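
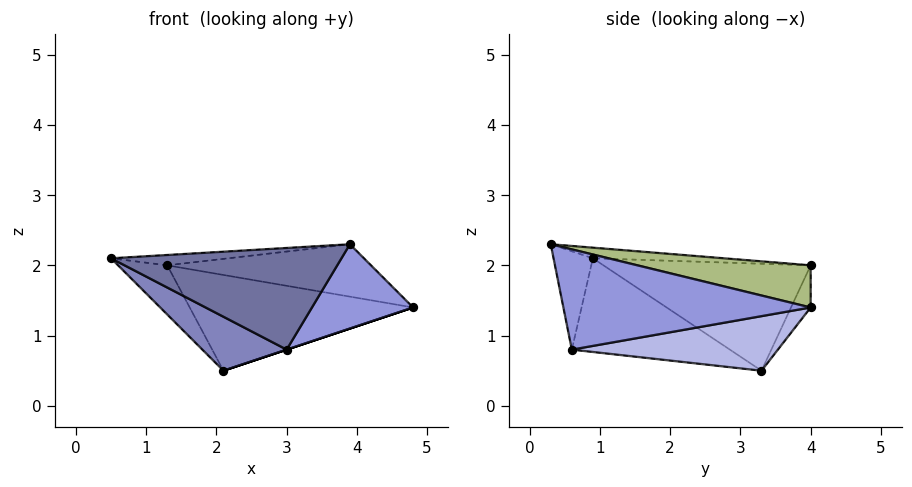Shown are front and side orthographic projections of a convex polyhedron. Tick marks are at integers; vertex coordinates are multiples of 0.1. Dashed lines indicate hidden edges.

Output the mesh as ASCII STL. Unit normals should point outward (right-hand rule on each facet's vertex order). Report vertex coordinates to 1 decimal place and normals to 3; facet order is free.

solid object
 facet normal -0.168 -0.981 -0.096
  outer loop
   vertex 3.0 0.6 0.8
   vertex 3.9 0.3 2.3
   vertex 0.5 0.9 2.1
  endloop
 endfacet
 facet normal -0.470 -0.251 -0.846
  outer loop
   vertex 3.0 0.6 0.8
   vertex 0.5 0.9 2.1
   vertex 2.1 3.3 0.5
  endloop
 endfacet
 facet normal 0.783 -0.320 -0.534
  outer loop
   vertex 3.0 0.6 0.8
   vertex 4.8 4.0 1.4
   vertex 3.9 0.3 2.3
  endloop
 endfacet
 facet normal 0.316 0.000 -0.949
  outer loop
   vertex 3.0 0.6 0.8
   vertex 2.1 3.3 0.5
   vertex 4.8 4.0 1.4
  endloop
 endfacet
 facet normal -0.051 0.045 0.998
  outer loop
   vertex 1.3 4.0 2.0
   vertex 0.5 0.9 2.1
   vertex 3.9 0.3 2.3
  endloop
 endfacet
 facet normal 0.166 0.195 0.967
  outer loop
   vertex 1.3 4.0 2.0
   vertex 3.9 0.3 2.3
   vertex 4.8 4.0 1.4
  endloop
 endfacet
 facet normal -0.824 0.196 -0.531
  outer loop
   vertex 1.3 4.0 2.0
   vertex 2.1 3.3 0.5
   vertex 0.5 0.9 2.1
  endloop
 endfacet
 facet normal -0.078 0.887 -0.455
  outer loop
   vertex 1.3 4.0 2.0
   vertex 4.8 4.0 1.4
   vertex 2.1 3.3 0.5
  endloop
 endfacet
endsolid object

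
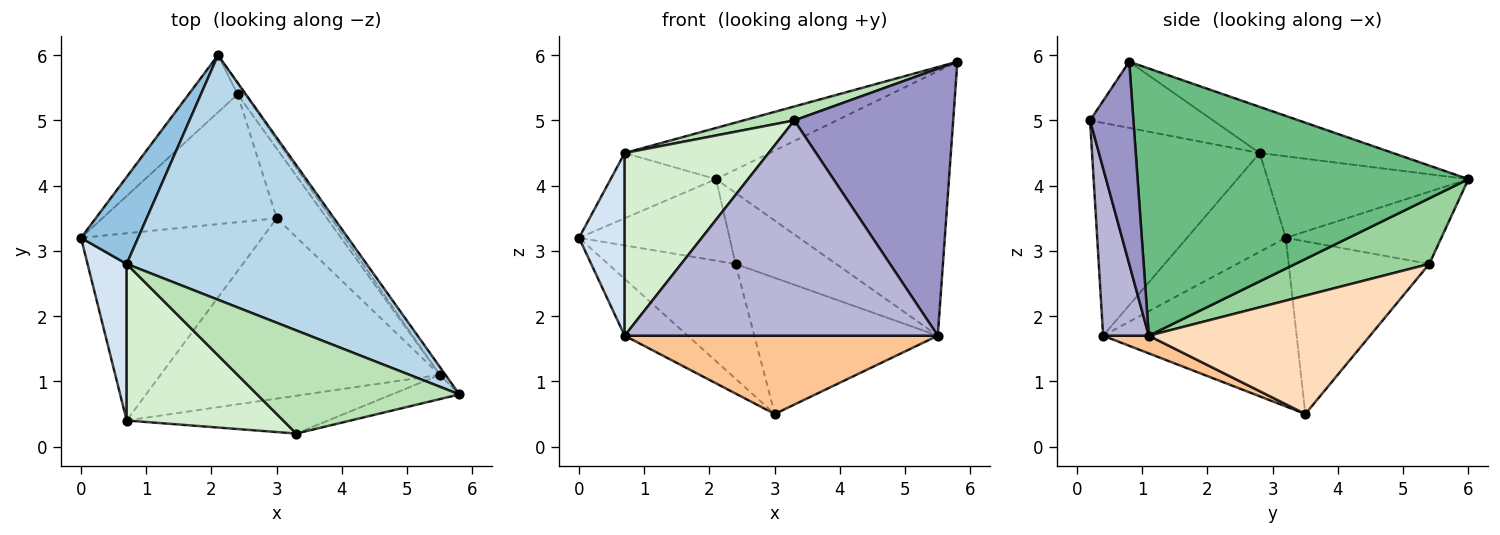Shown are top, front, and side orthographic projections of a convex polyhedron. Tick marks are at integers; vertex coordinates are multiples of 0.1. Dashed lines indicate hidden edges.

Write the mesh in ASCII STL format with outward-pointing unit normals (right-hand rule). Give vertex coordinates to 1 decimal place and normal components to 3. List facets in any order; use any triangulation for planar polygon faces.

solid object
 facet normal -0.665 0.217 -0.715
  outer loop
   vertex 0.7 0.4 1.7
   vertex 0.0 3.2 3.2
   vertex 3.0 3.5 0.5
  endloop
 endfacet
 facet normal -0.753 0.395 0.527
  outer loop
   vertex 0.7 2.8 4.5
   vertex 2.1 6.0 4.1
   vertex 0.0 3.2 3.2
  endloop
 endfacet
 facet normal -0.185 0.201 0.962
  outer loop
   vertex 0.7 2.8 4.5
   vertex 5.8 0.8 5.9
   vertex 2.1 6.0 4.1
  endloop
 endfacet
 facet normal -0.854 -0.395 0.338
  outer loop
   vertex 0.7 2.8 4.5
   vertex 0.0 3.2 3.2
   vertex 0.7 0.4 1.7
  endloop
 endfacet
 facet normal -0.646 0.625 -0.438
  outer loop
   vertex 2.4 5.4 2.8
   vertex 0.0 3.2 3.2
   vertex 2.1 6.0 4.1
  endloop
 endfacet
 facet normal -0.593 0.538 -0.599
  outer loop
   vertex 2.4 5.4 2.8
   vertex 3.0 3.5 0.5
   vertex 0.0 3.2 3.2
  endloop
 endfacet
 facet normal 0.058 -0.398 -0.916
  outer loop
   vertex 5.5 1.1 1.7
   vertex 0.7 0.4 1.7
   vertex 3.0 3.5 0.5
  endloop
 endfacet
 facet normal 0.732 0.607 -0.310
  outer loop
   vertex 5.5 1.1 1.7
   vertex 3.0 3.5 0.5
   vertex 2.4 5.4 2.8
  endloop
 endfacet
 facet normal 0.817 0.576 -0.017
  outer loop
   vertex 5.5 1.1 1.7
   vertex 2.1 6.0 4.1
   vertex 5.8 0.8 5.9
  endloop
 endfacet
 facet normal 0.796 0.598 -0.092
  outer loop
   vertex 5.5 1.1 1.7
   vertex 2.4 5.4 2.8
   vertex 2.1 6.0 4.1
  endloop
 endfacet
 facet normal -0.309 -0.127 0.943
  outer loop
   vertex 3.3 0.2 5.0
   vertex 5.8 0.8 5.9
   vertex 0.7 2.8 4.5
  endloop
 endfacet
 facet normal -0.662 -0.569 0.487
  outer loop
   vertex 3.3 0.2 5.0
   vertex 0.7 2.8 4.5
   vertex 0.7 0.4 1.7
  endloop
 endfacet
 facet normal 0.262 -0.961 -0.087
  outer loop
   vertex 3.3 0.2 5.0
   vertex 5.5 1.1 1.7
   vertex 5.8 0.8 5.9
  endloop
 endfacet
 facet normal 0.142 -0.975 -0.171
  outer loop
   vertex 3.3 0.2 5.0
   vertex 0.7 0.4 1.7
   vertex 5.5 1.1 1.7
  endloop
 endfacet
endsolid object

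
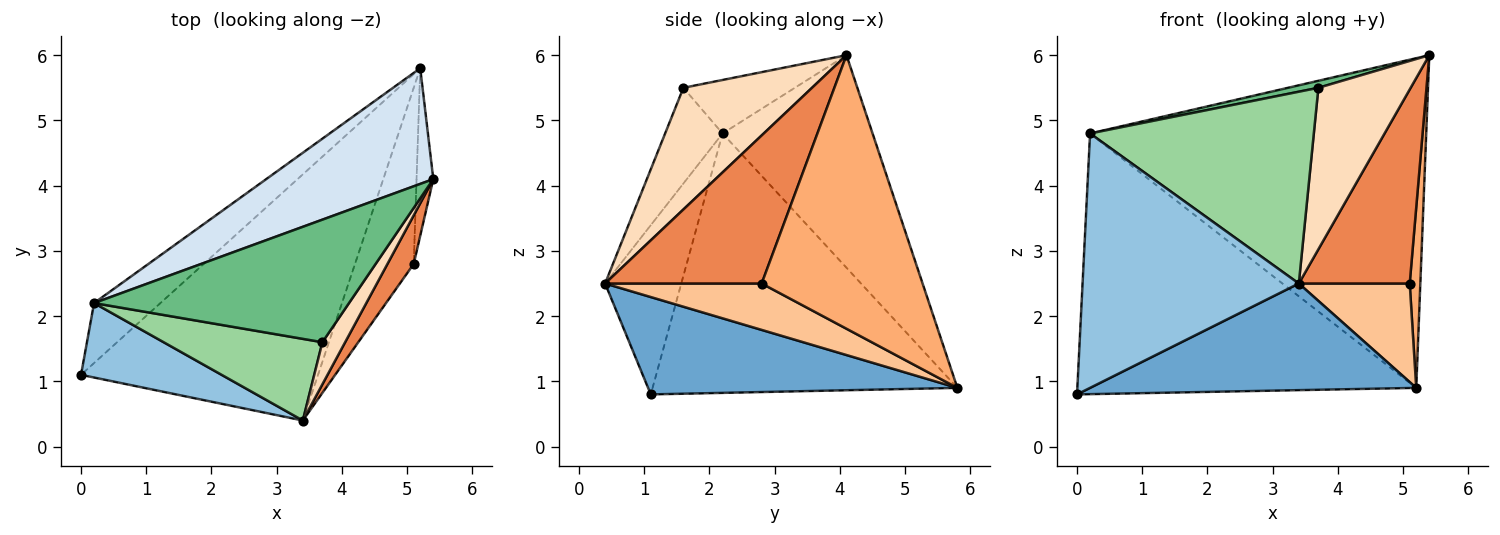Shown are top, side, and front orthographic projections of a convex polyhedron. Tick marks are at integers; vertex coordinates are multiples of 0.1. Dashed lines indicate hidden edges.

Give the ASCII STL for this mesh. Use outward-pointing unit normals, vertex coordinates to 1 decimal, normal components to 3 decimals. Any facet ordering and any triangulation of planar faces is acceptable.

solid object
 facet normal 0.353 -0.372 -0.859
  outer loop
   vertex 5.2 5.8 0.9
   vertex 3.4 0.4 2.5
   vertex 0.0 1.1 0.8
  endloop
 endfacet
 facet normal -0.320 -0.909 0.266
  outer loop
   vertex 0.2 2.2 4.8
   vertex 0.0 1.1 0.8
   vertex 3.4 0.4 2.5
  endloop
 endfacet
 facet normal -0.659 0.733 -0.169
  outer loop
   vertex 0.2 2.2 4.8
   vertex 5.2 5.8 0.9
   vertex 0.0 1.1 0.8
  endloop
 endfacet
 facet normal -0.388 0.870 0.305
  outer loop
   vertex 0.2 2.2 4.8
   vertex 5.4 4.1 6.0
   vertex 5.2 5.8 0.9
  endloop
 endfacet
 facet normal 0.808 -0.572 0.143
  outer loop
   vertex 5.1 2.8 2.5
   vertex 5.4 4.1 6.0
   vertex 3.4 0.4 2.5
  endloop
 endfacet
 facet normal 0.996 -0.066 -0.061
  outer loop
   vertex 5.1 2.8 2.5
   vertex 5.2 5.8 0.9
   vertex 5.4 4.1 6.0
  endloop
 endfacet
 facet normal 0.568 -0.402 -0.718
  outer loop
   vertex 5.1 2.8 2.5
   vertex 3.4 0.4 2.5
   vertex 5.2 5.8 0.9
  endloop
 endfacet
 facet normal 0.803 -0.576 0.150
  outer loop
   vertex 3.7 1.6 5.5
   vertex 3.4 0.4 2.5
   vertex 5.4 4.1 6.0
  endloop
 endfacet
 facet normal -0.205 -0.056 0.977
  outer loop
   vertex 3.7 1.6 5.5
   vertex 5.4 4.1 6.0
   vertex 0.2 2.2 4.8
  endloop
 endfacet
 facet normal -0.230 -0.896 0.381
  outer loop
   vertex 3.7 1.6 5.5
   vertex 0.2 2.2 4.8
   vertex 3.4 0.4 2.5
  endloop
 endfacet
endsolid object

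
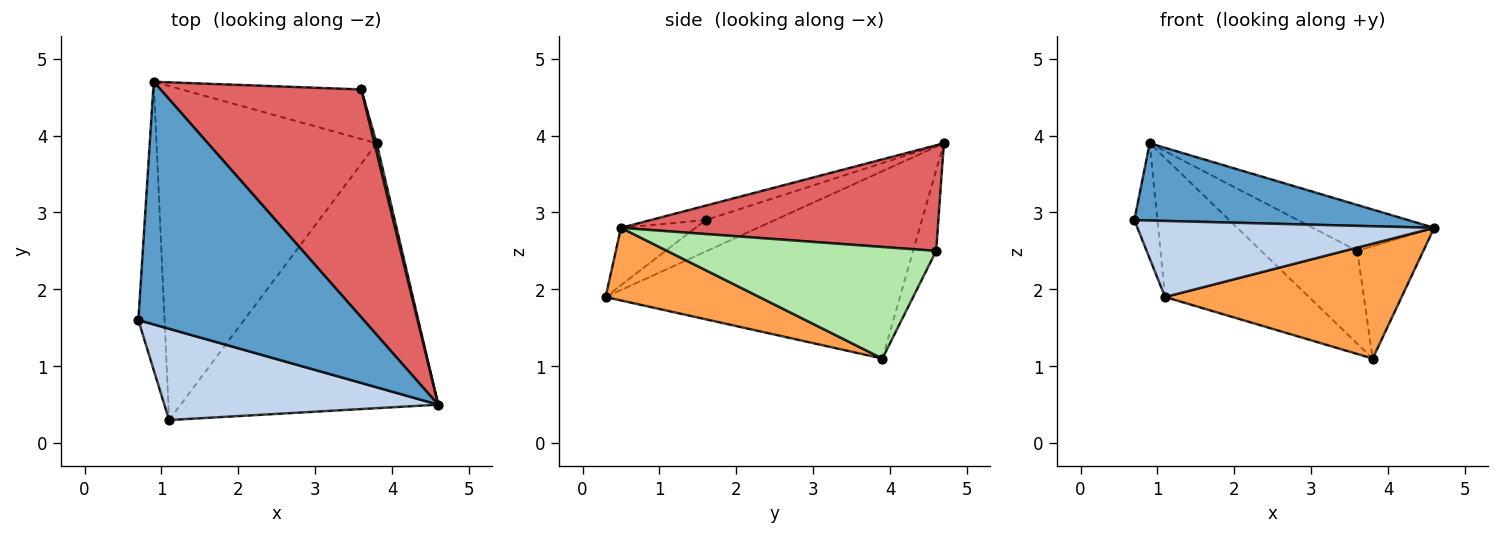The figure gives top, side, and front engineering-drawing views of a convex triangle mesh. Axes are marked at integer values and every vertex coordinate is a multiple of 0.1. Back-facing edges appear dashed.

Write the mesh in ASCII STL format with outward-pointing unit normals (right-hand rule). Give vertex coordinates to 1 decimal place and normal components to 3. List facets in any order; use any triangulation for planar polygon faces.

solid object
 facet normal -0.061 -0.303 0.951
  outer loop
   vertex 0.9 4.7 3.9
   vertex 0.7 1.6 2.9
   vertex 4.6 0.5 2.8
  endloop
 endfacet
 facet normal -0.159 -0.632 0.758
  outer loop
   vertex 1.1 0.3 1.9
   vertex 4.6 0.5 2.8
   vertex 0.7 1.6 2.9
  endloop
 endfacet
 facet normal 0.250 -0.385 -0.888
  outer loop
   vertex 1.1 0.3 1.9
   vertex 3.8 3.9 1.1
   vertex 4.6 0.5 2.8
  endloop
 endfacet
 facet normal -0.744 0.248 -0.620
  outer loop
   vertex 1.1 0.3 1.9
   vertex 0.7 1.6 2.9
   vertex 0.9 4.7 3.9
  endloop
 endfacet
 facet normal -0.618 0.302 -0.726
  outer loop
   vertex 1.1 0.3 1.9
   vertex 0.9 4.7 3.9
   vertex 3.8 3.9 1.1
  endloop
 endfacet
 facet normal 0.971 0.238 0.020
  outer loop
   vertex 3.6 4.6 2.5
   vertex 4.6 0.5 2.8
   vertex 3.8 3.9 1.1
  endloop
 endfacet
 facet normal 0.458 0.176 0.871
  outer loop
   vertex 3.6 4.6 2.5
   vertex 0.9 4.7 3.9
   vertex 4.6 0.5 2.8
  endloop
 endfacet
 facet normal -0.207 0.863 -0.461
  outer loop
   vertex 3.6 4.6 2.5
   vertex 3.8 3.9 1.1
   vertex 0.9 4.7 3.9
  endloop
 endfacet
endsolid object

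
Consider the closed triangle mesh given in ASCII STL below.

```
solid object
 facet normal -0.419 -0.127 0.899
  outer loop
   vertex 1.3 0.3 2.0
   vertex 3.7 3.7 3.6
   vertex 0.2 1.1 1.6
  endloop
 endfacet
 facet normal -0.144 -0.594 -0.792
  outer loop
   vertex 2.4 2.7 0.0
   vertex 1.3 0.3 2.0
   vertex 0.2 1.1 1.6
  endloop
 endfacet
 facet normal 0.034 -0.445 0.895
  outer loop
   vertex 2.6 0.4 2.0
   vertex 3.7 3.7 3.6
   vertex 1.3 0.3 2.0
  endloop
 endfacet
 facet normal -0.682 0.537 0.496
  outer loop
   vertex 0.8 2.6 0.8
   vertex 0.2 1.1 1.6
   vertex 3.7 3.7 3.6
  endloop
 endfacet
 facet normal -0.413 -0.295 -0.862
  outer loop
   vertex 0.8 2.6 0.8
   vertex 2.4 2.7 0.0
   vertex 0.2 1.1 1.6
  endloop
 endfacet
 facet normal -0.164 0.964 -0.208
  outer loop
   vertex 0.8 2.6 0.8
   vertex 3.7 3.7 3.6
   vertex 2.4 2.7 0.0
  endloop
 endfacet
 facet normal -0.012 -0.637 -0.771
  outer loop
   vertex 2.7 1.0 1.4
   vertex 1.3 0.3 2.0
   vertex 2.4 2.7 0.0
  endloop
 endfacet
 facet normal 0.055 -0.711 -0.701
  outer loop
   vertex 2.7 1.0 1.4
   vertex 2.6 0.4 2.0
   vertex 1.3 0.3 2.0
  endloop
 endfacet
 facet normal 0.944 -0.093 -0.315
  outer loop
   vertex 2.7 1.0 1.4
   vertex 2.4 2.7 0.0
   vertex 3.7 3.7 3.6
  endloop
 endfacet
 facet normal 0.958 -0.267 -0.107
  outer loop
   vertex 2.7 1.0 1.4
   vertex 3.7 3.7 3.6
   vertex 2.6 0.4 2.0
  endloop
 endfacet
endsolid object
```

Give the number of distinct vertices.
7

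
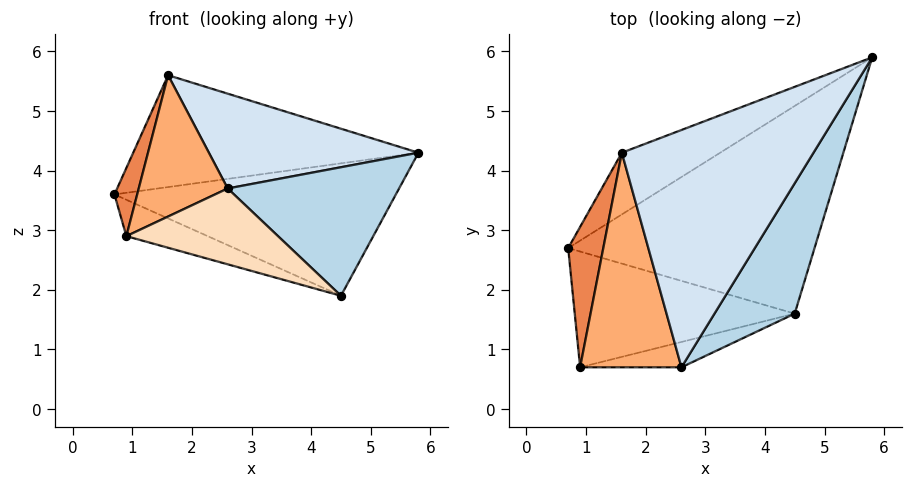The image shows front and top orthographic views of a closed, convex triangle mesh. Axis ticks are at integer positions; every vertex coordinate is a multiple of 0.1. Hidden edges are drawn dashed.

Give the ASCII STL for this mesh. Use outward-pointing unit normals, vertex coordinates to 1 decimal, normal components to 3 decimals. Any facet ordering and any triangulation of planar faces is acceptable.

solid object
 facet normal -0.216 0.525 -0.823
  outer loop
   vertex 4.5 1.6 1.9
   vertex 0.7 2.7 3.6
   vertex 5.8 5.9 4.3
  endloop
 endfacet
 facet normal -0.435 0.788 -0.435
  outer loop
   vertex 1.6 4.3 5.6
   vertex 5.8 5.9 4.3
   vertex 0.7 2.7 3.6
  endloop
 endfacet
 facet normal 0.710 -0.495 0.502
  outer loop
   vertex 2.6 0.7 3.7
   vertex 4.5 1.6 1.9
   vertex 5.8 5.9 4.3
  endloop
 endfacet
 facet normal 0.394 -0.341 0.853
  outer loop
   vertex 2.6 0.7 3.7
   vertex 5.8 5.9 4.3
   vertex 1.6 4.3 5.6
  endloop
 endfacet
 facet normal -0.774 -0.277 0.570
  outer loop
   vertex 0.9 0.7 2.9
   vertex 1.6 4.3 5.6
   vertex 0.7 2.7 3.6
  endloop
 endfacet
 facet normal -0.366 -0.512 0.777
  outer loop
   vertex 0.9 0.7 2.9
   vertex 2.6 0.7 3.7
   vertex 1.6 4.3 5.6
  endloop
 endfacet
 facet normal -0.322 0.284 -0.903
  outer loop
   vertex 0.9 0.7 2.9
   vertex 0.7 2.7 3.6
   vertex 4.5 1.6 1.9
  endloop
 endfacet
 facet normal 0.147 -0.938 -0.313
  outer loop
   vertex 0.9 0.7 2.9
   vertex 4.5 1.6 1.9
   vertex 2.6 0.7 3.7
  endloop
 endfacet
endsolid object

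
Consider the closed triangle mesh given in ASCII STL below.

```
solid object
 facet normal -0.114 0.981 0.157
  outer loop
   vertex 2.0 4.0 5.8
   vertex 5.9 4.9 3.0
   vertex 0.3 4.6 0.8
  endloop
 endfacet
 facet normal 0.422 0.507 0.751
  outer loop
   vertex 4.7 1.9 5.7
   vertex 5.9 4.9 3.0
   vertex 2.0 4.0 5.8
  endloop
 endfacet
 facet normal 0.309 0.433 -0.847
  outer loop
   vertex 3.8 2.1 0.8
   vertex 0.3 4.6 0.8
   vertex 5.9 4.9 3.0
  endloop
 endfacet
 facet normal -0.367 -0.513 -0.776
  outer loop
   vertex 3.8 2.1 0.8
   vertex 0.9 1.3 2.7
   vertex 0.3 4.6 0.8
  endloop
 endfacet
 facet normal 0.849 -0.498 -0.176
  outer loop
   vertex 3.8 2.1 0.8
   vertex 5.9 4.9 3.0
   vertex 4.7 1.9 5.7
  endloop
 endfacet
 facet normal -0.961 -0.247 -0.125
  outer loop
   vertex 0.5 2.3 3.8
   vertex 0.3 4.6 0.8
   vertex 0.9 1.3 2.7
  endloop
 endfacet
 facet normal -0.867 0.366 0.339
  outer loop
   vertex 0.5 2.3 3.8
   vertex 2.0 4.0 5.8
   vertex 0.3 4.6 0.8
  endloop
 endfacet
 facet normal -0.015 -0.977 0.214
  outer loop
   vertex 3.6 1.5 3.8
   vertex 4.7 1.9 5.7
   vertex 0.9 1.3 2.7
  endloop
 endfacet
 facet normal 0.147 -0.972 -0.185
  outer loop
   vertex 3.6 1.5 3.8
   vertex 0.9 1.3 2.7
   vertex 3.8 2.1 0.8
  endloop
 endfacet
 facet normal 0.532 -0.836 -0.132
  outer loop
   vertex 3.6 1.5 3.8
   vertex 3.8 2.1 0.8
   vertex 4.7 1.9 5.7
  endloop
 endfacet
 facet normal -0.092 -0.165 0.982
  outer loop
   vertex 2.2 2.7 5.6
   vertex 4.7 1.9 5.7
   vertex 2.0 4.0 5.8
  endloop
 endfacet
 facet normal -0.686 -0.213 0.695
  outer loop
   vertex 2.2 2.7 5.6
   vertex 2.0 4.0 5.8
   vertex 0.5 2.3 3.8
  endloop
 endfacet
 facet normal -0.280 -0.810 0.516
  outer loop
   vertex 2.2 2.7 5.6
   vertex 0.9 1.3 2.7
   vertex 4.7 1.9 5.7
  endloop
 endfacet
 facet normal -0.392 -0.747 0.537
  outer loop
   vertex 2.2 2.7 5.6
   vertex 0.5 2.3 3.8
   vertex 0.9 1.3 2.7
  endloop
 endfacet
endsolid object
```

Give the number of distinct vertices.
9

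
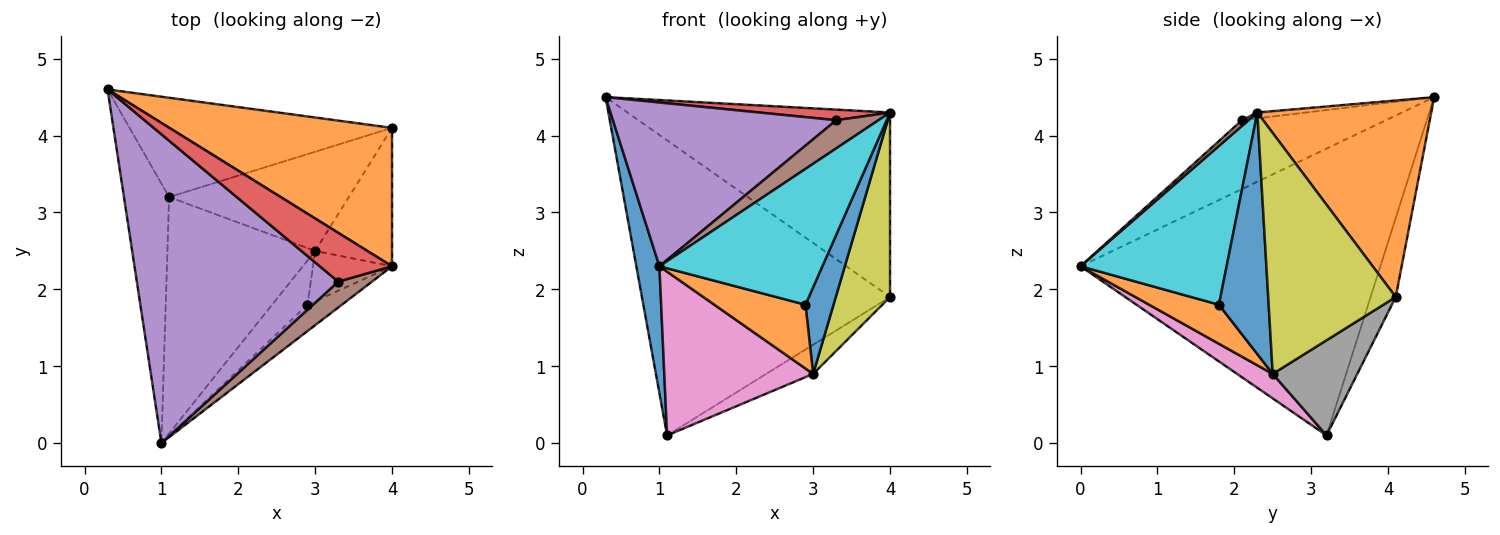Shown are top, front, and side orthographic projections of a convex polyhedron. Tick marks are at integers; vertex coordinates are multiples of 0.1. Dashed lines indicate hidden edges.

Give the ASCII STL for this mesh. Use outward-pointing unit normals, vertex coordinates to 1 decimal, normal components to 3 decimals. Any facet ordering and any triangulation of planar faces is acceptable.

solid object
 facet normal -0.985 -0.076 -0.155
  outer loop
   vertex 1.1 3.2 0.1
   vertex 1.0 0.0 2.3
   vertex 0.3 4.6 4.5
  endloop
 endfacet
 facet normal 0.468 0.707 0.530
  outer loop
   vertex 4.0 4.1 1.9
   vertex 0.3 4.6 4.5
   vertex 4.0 2.3 4.3
  endloop
 endfacet
 facet normal -0.096 0.943 -0.318
  outer loop
   vertex 4.0 4.1 1.9
   vertex 1.1 3.2 0.1
   vertex 0.3 4.6 4.5
  endloop
 endfacet
 facet normal -0.079 -0.211 0.974
  outer loop
   vertex 3.3 2.1 4.2
   vertex 4.0 2.3 4.3
   vertex 0.3 4.6 4.5
  endloop
 endfacet
 facet normal -0.289 -0.448 0.846
  outer loop
   vertex 3.3 2.1 4.2
   vertex 0.3 4.6 4.5
   vertex 1.0 0.0 2.3
  endloop
 endfacet
 facet normal 0.113 -0.732 0.672
  outer loop
   vertex 3.3 2.1 4.2
   vertex 1.0 0.0 2.3
   vertex 4.0 2.3 4.3
  endloop
 endfacet
 facet normal 0.135 -0.564 -0.815
  outer loop
   vertex 3.0 2.5 0.9
   vertex 1.0 0.0 2.3
   vertex 1.1 3.2 0.1
  endloop
 endfacet
 facet normal 0.453 0.252 -0.855
  outer loop
   vertex 3.0 2.5 0.9
   vertex 1.1 3.2 0.1
   vertex 4.0 4.1 1.9
  endloop
 endfacet
 facet normal 0.883 -0.376 -0.282
  outer loop
   vertex 3.0 2.5 0.9
   vertex 4.0 4.1 1.9
   vertex 4.0 2.3 4.3
  endloop
 endfacet
 facet normal 0.661 -0.737 -0.143
  outer loop
   vertex 2.9 1.8 1.8
   vertex 4.0 2.3 4.3
   vertex 1.0 0.0 2.3
  endloop
 endfacet
 facet normal 0.838 -0.472 -0.274
  outer loop
   vertex 2.9 1.8 1.8
   vertex 3.0 2.5 0.9
   vertex 4.0 2.3 4.3
  endloop
 endfacet
 facet normal 0.532 -0.696 -0.482
  outer loop
   vertex 2.9 1.8 1.8
   vertex 1.0 0.0 2.3
   vertex 3.0 2.5 0.9
  endloop
 endfacet
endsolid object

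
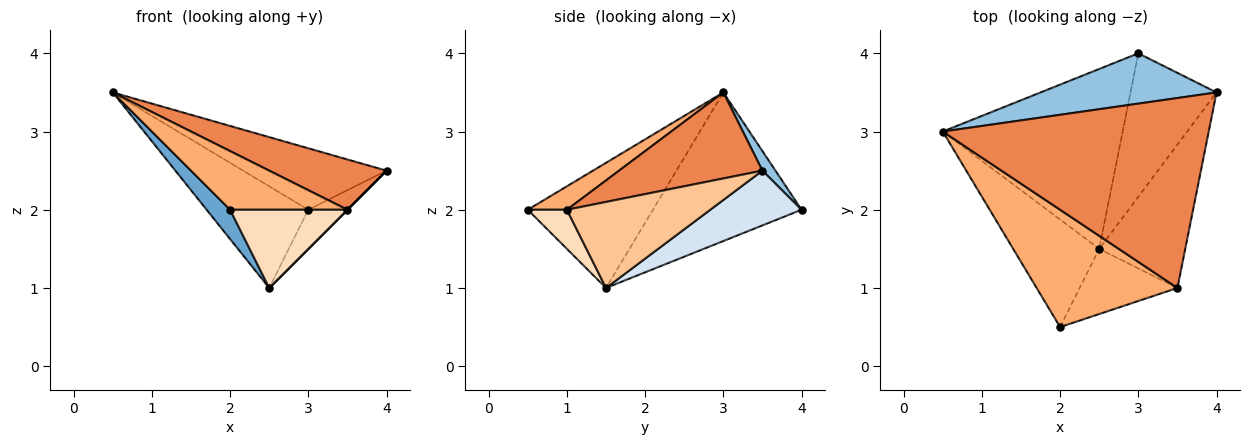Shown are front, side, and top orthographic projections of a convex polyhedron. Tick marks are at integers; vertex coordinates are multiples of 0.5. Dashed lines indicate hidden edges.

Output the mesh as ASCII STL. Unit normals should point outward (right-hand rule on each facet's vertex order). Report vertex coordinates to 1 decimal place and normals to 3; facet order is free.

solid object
 facet normal -0.814 -0.153 -0.560
  outer loop
   vertex 2.5 1.5 1.0
   vertex 2.0 0.5 2.0
   vertex 0.5 3.0 3.5
  endloop
 endfacet
 facet normal 0.070 0.772 0.632
  outer loop
   vertex 3.0 4.0 2.0
   vertex 0.5 3.0 3.5
   vertex 4.0 3.5 2.5
  endloop
 endfacet
 facet normal -0.584 0.399 -0.707
  outer loop
   vertex 3.0 4.0 2.0
   vertex 2.5 1.5 1.0
   vertex 0.5 3.0 3.5
  endloop
 endfacet
 facet normal 0.523 0.224 -0.822
  outer loop
   vertex 3.0 4.0 2.0
   vertex 4.0 3.5 2.5
   vertex 2.5 1.5 1.0
  endloop
 endfacet
 facet normal 0.298 -0.244 0.923
  outer loop
   vertex 3.5 1.0 2.0
   vertex 4.0 3.5 2.5
   vertex 0.5 3.0 3.5
  endloop
 endfacet
 facet normal 0.147 -0.442 0.885
  outer loop
   vertex 3.5 1.0 2.0
   vertex 0.5 3.0 3.5
   vertex 2.0 0.5 2.0
  endloop
 endfacet
 facet normal 0.707 0.000 -0.707
  outer loop
   vertex 3.5 1.0 2.0
   vertex 2.5 1.5 1.0
   vertex 4.0 3.5 2.5
  endloop
 endfacet
 facet normal 0.248 -0.744 -0.620
  outer loop
   vertex 3.5 1.0 2.0
   vertex 2.0 0.5 2.0
   vertex 2.5 1.5 1.0
  endloop
 endfacet
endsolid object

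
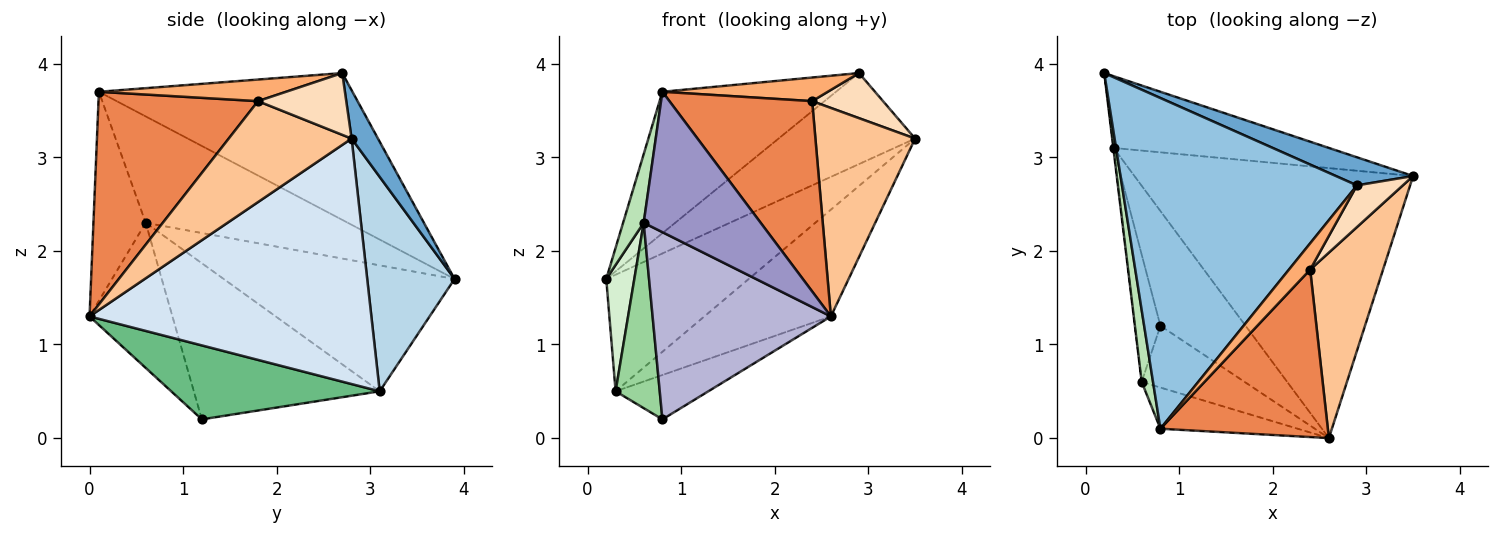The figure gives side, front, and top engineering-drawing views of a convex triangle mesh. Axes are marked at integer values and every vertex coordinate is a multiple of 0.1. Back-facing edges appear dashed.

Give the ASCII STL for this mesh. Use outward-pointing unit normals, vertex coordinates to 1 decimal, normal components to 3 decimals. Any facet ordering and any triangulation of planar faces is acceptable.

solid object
 facet normal 0.182 0.940 0.290
  outer loop
   vertex 2.9 2.7 3.9
   vertex 3.5 2.8 3.2
   vertex 0.2 3.9 1.7
  endloop
 endfacet
 facet normal -0.498 0.341 0.797
  outer loop
   vertex 0.8 0.1 3.7
   vertex 2.9 2.7 3.9
   vertex 0.2 3.9 1.7
  endloop
 endfacet
 facet normal 0.463 0.755 -0.465
  outer loop
   vertex 0.3 3.1 0.5
   vertex 0.2 3.9 1.7
   vertex 3.5 2.8 3.2
  endloop
 endfacet
 facet normal 0.634 0.284 -0.719
  outer loop
   vertex 0.3 3.1 0.5
   vertex 3.5 2.8 3.2
   vertex 2.6 0.0 1.3
  endloop
 endfacet
 facet normal 0.643 -0.575 0.506
  outer loop
   vertex 2.4 1.8 3.6
   vertex 0.8 0.1 3.7
   vertex 2.6 0.0 1.3
  endloop
 endfacet
 facet normal 0.603 -0.533 0.593
  outer loop
   vertex 2.4 1.8 3.6
   vertex 2.9 2.7 3.9
   vertex 0.8 0.1 3.7
  endloop
 endfacet
 facet normal 0.677 -0.550 0.489
  outer loop
   vertex 2.4 1.8 3.6
   vertex 2.6 0.0 1.3
   vertex 3.5 2.8 3.2
  endloop
 endfacet
 facet normal 0.675 -0.542 0.501
  outer loop
   vertex 2.4 1.8 3.6
   vertex 3.5 2.8 3.2
   vertex 2.9 2.7 3.9
  endloop
 endfacet
 facet normal 0.630 0.280 -0.725
  outer loop
   vertex 0.8 1.2 0.2
   vertex 0.3 3.1 0.5
   vertex 2.6 0.0 1.3
  endloop
 endfacet
 facet normal -0.961 -0.228 -0.157
  outer loop
   vertex 0.6 0.6 2.3
   vertex 0.3 3.1 0.5
   vertex 0.8 1.2 0.2
  endloop
 endfacet
 facet normal -0.989 -0.101 0.105
  outer loop
   vertex 0.6 0.6 2.3
   vertex 0.8 0.1 3.7
   vertex 0.2 3.9 1.7
  endloop
 endfacet
 facet normal -0.993 -0.121 -0.002
  outer loop
   vertex 0.6 0.6 2.3
   vertex 0.2 3.9 1.7
   vertex 0.3 3.1 0.5
  endloop
 endfacet
 facet normal -0.394 -0.882 -0.259
  outer loop
   vertex 0.6 0.6 2.3
   vertex 2.6 0.0 1.3
   vertex 0.8 0.1 3.7
  endloop
 endfacet
 facet normal -0.404 -0.869 -0.287
  outer loop
   vertex 0.6 0.6 2.3
   vertex 0.8 1.2 0.2
   vertex 2.6 0.0 1.3
  endloop
 endfacet
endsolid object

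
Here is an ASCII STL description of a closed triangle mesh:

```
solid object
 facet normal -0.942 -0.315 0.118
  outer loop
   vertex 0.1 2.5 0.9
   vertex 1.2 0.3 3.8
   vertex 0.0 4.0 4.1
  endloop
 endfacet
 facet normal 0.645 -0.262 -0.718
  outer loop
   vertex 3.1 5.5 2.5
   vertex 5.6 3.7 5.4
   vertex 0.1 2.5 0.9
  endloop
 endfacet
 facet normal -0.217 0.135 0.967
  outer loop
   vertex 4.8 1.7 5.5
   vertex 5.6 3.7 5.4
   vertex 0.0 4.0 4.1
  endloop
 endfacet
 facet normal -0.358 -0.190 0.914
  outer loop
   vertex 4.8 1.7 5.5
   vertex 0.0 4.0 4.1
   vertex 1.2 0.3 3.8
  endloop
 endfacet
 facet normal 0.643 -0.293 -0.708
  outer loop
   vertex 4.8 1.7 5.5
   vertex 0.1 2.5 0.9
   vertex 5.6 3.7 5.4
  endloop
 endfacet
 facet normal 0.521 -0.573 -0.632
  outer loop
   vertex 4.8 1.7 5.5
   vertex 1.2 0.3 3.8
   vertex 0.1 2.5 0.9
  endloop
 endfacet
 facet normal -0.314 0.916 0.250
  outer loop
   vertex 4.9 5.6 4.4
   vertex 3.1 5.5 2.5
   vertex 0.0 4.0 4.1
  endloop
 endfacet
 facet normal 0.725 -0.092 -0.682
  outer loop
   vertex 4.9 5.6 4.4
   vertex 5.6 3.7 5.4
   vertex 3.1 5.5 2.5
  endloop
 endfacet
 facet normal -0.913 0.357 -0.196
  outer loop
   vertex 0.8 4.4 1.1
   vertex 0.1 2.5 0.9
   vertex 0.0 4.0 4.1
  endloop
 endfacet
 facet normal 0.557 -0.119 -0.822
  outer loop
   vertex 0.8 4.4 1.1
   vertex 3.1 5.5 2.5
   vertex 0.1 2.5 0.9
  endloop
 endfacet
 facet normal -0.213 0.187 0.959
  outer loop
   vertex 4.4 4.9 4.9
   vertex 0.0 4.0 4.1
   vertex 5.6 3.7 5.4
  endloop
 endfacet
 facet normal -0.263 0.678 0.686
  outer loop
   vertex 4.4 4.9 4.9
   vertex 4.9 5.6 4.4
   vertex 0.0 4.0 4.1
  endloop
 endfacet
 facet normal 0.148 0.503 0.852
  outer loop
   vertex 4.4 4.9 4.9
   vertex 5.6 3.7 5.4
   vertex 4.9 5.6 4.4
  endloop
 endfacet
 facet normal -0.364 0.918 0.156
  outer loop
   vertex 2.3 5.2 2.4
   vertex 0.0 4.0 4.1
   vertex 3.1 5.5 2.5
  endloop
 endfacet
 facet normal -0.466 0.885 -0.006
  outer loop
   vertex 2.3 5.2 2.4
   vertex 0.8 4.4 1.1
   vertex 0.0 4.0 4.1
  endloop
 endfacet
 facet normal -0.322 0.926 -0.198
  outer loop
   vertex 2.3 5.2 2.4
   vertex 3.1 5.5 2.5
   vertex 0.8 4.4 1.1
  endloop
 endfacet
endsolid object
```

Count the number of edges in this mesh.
24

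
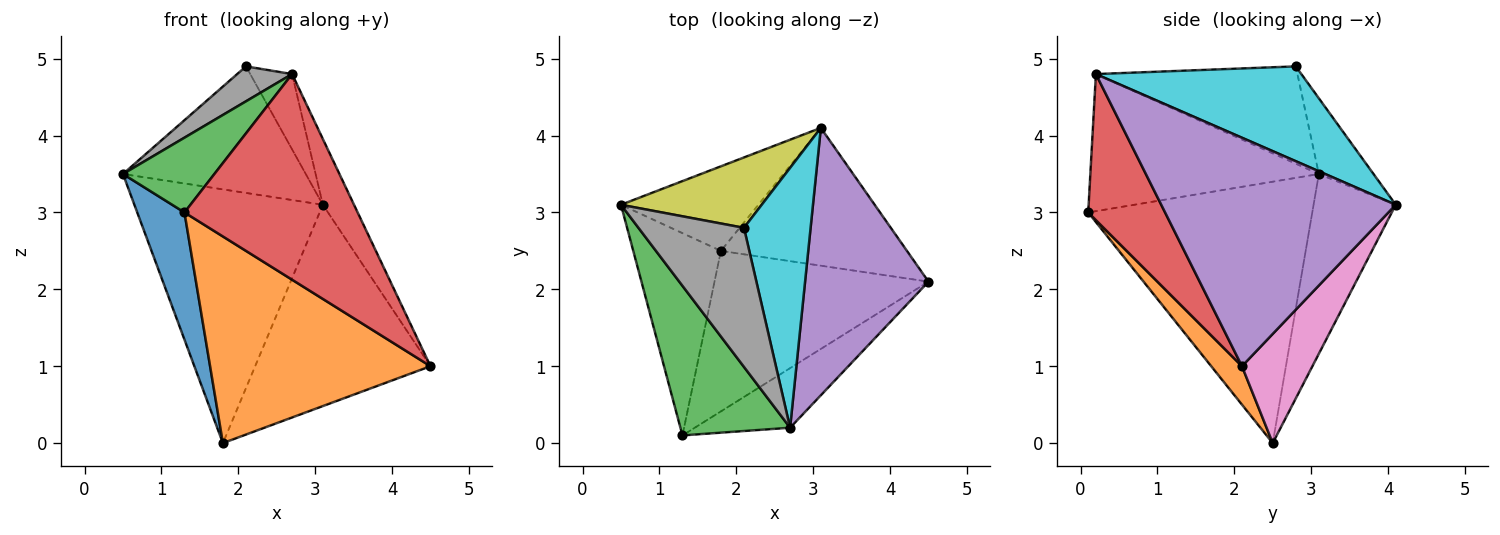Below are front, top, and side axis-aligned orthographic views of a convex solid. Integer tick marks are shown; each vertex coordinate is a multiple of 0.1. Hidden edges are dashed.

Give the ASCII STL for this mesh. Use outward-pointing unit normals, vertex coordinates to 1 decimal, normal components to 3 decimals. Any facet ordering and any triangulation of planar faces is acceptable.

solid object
 facet normal -0.930 -0.196 -0.312
  outer loop
   vertex 1.8 2.5 0.0
   vertex 1.3 0.1 3.0
   vertex 0.5 3.1 3.5
  endloop
 endfacet
 facet normal 0.110 -0.785 -0.610
  outer loop
   vertex 1.8 2.5 0.0
   vertex 4.5 2.1 1.0
   vertex 1.3 0.1 3.0
  endloop
 endfacet
 facet normal -0.745 -0.298 0.596
  outer loop
   vertex 2.7 0.2 4.8
   vertex 0.5 3.1 3.5
   vertex 1.3 0.1 3.0
  endloop
 endfacet
 facet normal 0.392 -0.884 -0.256
  outer loop
   vertex 2.7 0.2 4.8
   vertex 1.3 0.1 3.0
   vertex 4.5 2.1 1.0
  endloop
 endfacet
 facet normal 0.874 0.116 0.472
  outer loop
   vertex 3.1 4.1 3.1
   vertex 2.7 0.2 4.8
   vertex 4.5 2.1 1.0
  endloop
 endfacet
 facet normal -0.382 0.877 -0.292
  outer loop
   vertex 3.1 4.1 3.1
   vertex 1.8 2.5 0.0
   vertex 0.5 3.1 3.5
  endloop
 endfacet
 facet normal 0.315 0.783 -0.536
  outer loop
   vertex 3.1 4.1 3.1
   vertex 4.5 2.1 1.0
   vertex 1.8 2.5 0.0
  endloop
 endfacet
 facet normal -0.667 -0.182 0.723
  outer loop
   vertex 2.1 2.8 4.9
   vertex 0.5 3.1 3.5
   vertex 2.7 0.2 4.8
  endloop
 endfacet
 facet normal -0.253 0.846 0.470
  outer loop
   vertex 2.1 2.8 4.9
   vertex 3.1 4.1 3.1
   vertex 0.5 3.1 3.5
  endloop
 endfacet
 facet normal 0.807 0.164 0.567
  outer loop
   vertex 2.1 2.8 4.9
   vertex 2.7 0.2 4.8
   vertex 3.1 4.1 3.1
  endloop
 endfacet
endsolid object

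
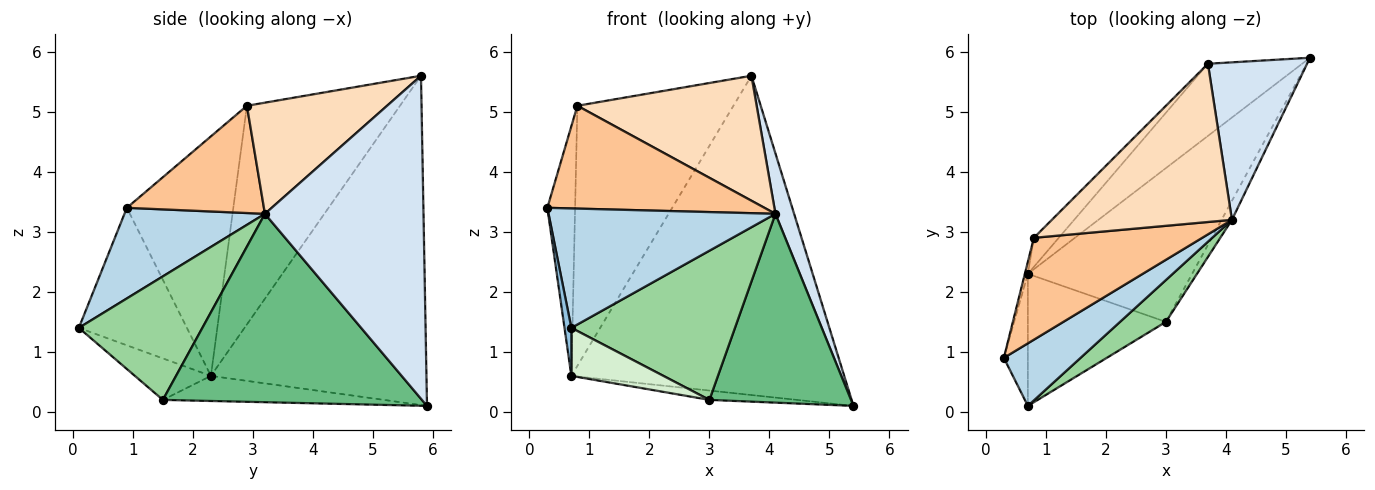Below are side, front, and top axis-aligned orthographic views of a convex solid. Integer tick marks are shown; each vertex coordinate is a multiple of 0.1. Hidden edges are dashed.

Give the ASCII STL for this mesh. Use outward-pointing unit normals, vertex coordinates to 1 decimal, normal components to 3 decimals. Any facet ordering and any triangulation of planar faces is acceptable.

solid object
 facet normal -0.610 0.773 -0.175
  outer loop
   vertex 0.7 2.3 0.6
   vertex 3.7 5.8 5.6
   vertex 5.4 5.9 0.1
  endloop
 endfacet
 facet normal -0.983 -0.062 -0.172
  outer loop
   vertex 0.7 2.3 0.6
   vertex 0.7 0.1 1.4
   vertex 0.3 0.9 3.4
  endloop
 endfacet
 facet normal 0.481 -0.777 0.407
  outer loop
   vertex 4.1 3.2 3.3
   vertex 0.3 0.9 3.4
   vertex 0.7 0.1 1.4
  endloop
 endfacet
 facet normal 0.950 -0.112 0.292
  outer loop
   vertex 4.1 3.2 3.3
   vertex 5.4 5.9 0.1
   vertex 3.7 5.8 5.6
  endloop
 endfacet
 facet normal -0.968 0.252 -0.012
  outer loop
   vertex 0.8 2.9 5.1
   vertex 0.7 2.3 0.6
   vertex 0.3 0.9 3.4
  endloop
 endfacet
 facet normal -0.698 0.712 -0.079
  outer loop
   vertex 0.8 2.9 5.1
   vertex 3.7 5.8 5.6
   vertex 0.7 2.3 0.6
  endloop
 endfacet
 facet normal 0.409 -0.648 0.642
  outer loop
   vertex 0.8 2.9 5.1
   vertex 0.3 0.9 3.4
   vertex 4.1 3.2 3.3
  endloop
 endfacet
 facet normal 0.436 -0.558 0.706
  outer loop
   vertex 0.8 2.9 5.1
   vertex 4.1 3.2 3.3
   vertex 3.7 5.8 5.6
  endloop
 endfacet
 facet normal 0.876 -0.479 -0.048
  outer loop
   vertex 3.0 1.5 0.2
   vertex 5.4 5.9 0.1
   vertex 4.1 3.2 3.3
  endloop
 endfacet
 facet normal 0.588 -0.779 0.218
  outer loop
   vertex 3.0 1.5 0.2
   vertex 4.1 3.2 3.3
   vertex 0.7 0.1 1.4
  endloop
 endfacet
 facet normal -0.151 0.060 -0.987
  outer loop
   vertex 3.0 1.5 0.2
   vertex 0.7 2.3 0.6
   vertex 5.4 5.9 0.1
  endloop
 endfacet
 facet normal -0.272 -0.329 -0.904
  outer loop
   vertex 3.0 1.5 0.2
   vertex 0.7 0.1 1.4
   vertex 0.7 2.3 0.6
  endloop
 endfacet
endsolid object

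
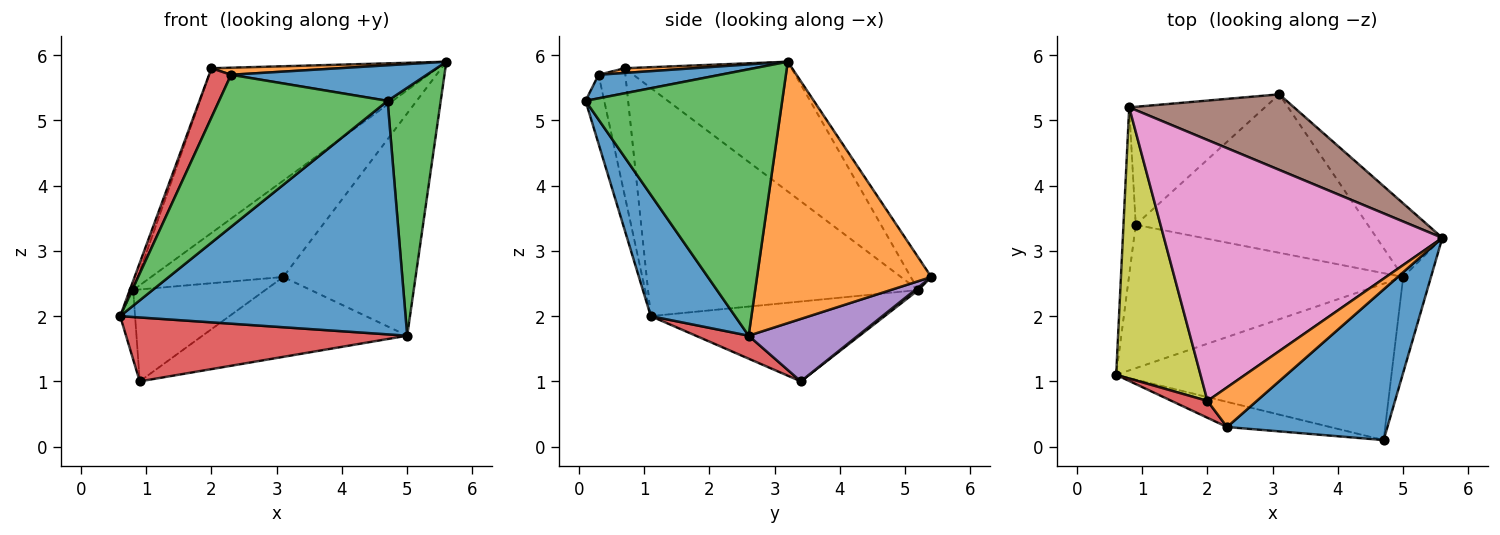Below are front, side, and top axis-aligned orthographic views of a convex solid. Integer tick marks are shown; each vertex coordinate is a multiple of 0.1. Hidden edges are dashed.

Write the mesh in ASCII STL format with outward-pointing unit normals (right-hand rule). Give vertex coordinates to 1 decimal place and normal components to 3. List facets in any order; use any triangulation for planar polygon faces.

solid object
 facet normal 0.238 -0.807 -0.541
  outer loop
   vertex 5.0 2.6 1.7
   vertex 4.7 0.1 5.3
   vertex 0.6 1.1 2.0
  endloop
 endfacet
 facet normal 0.781 0.593 -0.196
  outer loop
   vertex 5.0 2.6 1.7
   vertex 3.1 5.4 2.6
   vertex 5.6 3.2 5.9
  endloop
 endfacet
 facet normal 0.961 -0.259 -0.100
  outer loop
   vertex 5.0 2.6 1.7
   vertex 5.6 3.2 5.9
   vertex 4.7 0.1 5.3
  endloop
 endfacet
 facet normal 0.076 -0.406 -0.911
  outer loop
   vertex 0.9 3.4 1.0
   vertex 5.0 2.6 1.7
   vertex 0.6 1.1 2.0
  endloop
 endfacet
 facet normal 0.234 0.438 -0.868
  outer loop
   vertex 0.9 3.4 1.0
   vertex 3.1 5.4 2.6
   vertex 5.0 2.6 1.7
  endloop
 endfacet
 facet normal -0.121 0.781 0.613
  outer loop
   vertex 0.8 5.2 2.4
   vertex 5.6 3.2 5.9
   vertex 3.1 5.4 2.6
  endloop
 endfacet
 facet normal -0.367 0.497 0.787
  outer loop
   vertex 0.8 5.2 2.4
   vertex 2.0 0.7 5.8
   vertex 5.6 3.2 5.9
  endloop
 endfacet
 facet normal 0.015 0.614 -0.789
  outer loop
   vertex 0.8 5.2 2.4
   vertex 3.1 5.4 2.6
   vertex 0.9 3.4 1.0
  endloop
 endfacet
 facet normal -0.938 0.012 0.347
  outer loop
   vertex 0.8 5.2 2.4
   vertex 0.6 1.1 2.0
   vertex 2.0 0.7 5.8
  endloop
 endfacet
 facet normal -0.986 0.063 -0.151
  outer loop
   vertex 0.8 5.2 2.4
   vertex 0.9 3.4 1.0
   vertex 0.6 1.1 2.0
  endloop
 endfacet
 facet normal 0.142 -0.228 0.963
  outer loop
   vertex 2.3 0.3 5.7
   vertex 4.7 0.1 5.3
   vertex 5.6 3.2 5.9
  endloop
 endfacet
 facet normal 0.094 -0.175 0.980
  outer loop
   vertex 2.3 0.3 5.7
   vertex 5.6 3.2 5.9
   vertex 2.0 0.7 5.8
  endloop
 endfacet
 facet normal -0.109 -0.981 -0.162
  outer loop
   vertex 2.3 0.3 5.7
   vertex 0.6 1.1 2.0
   vertex 4.7 0.1 5.3
  endloop
 endfacet
 facet normal -0.755 -0.620 0.213
  outer loop
   vertex 2.3 0.3 5.7
   vertex 2.0 0.7 5.8
   vertex 0.6 1.1 2.0
  endloop
 endfacet
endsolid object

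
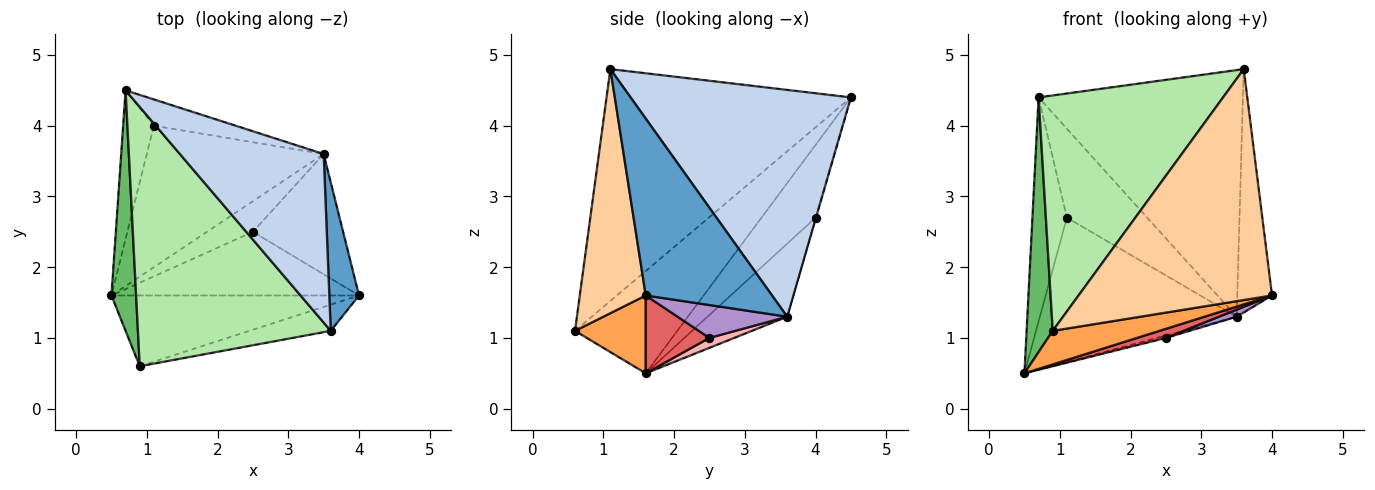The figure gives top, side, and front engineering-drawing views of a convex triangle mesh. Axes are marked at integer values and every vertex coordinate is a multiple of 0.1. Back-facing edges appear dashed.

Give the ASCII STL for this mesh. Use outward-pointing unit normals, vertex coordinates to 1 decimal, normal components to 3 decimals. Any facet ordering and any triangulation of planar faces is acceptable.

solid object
 facet normal 0.952 0.262 0.160
  outer loop
   vertex 3.5 3.6 1.3
   vertex 3.6 1.1 4.8
   vertex 4.0 1.6 1.6
  endloop
 endfacet
 facet normal 0.665 0.617 0.421
  outer loop
   vertex 3.5 3.6 1.3
   vertex 0.7 4.5 4.4
   vertex 3.6 1.1 4.8
  endloop
 endfacet
 facet normal 0.273 -0.412 -0.869
  outer loop
   vertex 0.9 0.6 1.1
   vertex 0.5 1.6 0.5
   vertex 4.0 1.6 1.6
  endloop
 endfacet
 facet normal 0.321 -0.941 -0.107
  outer loop
   vertex 0.9 0.6 1.1
   vertex 4.0 1.6 1.6
   vertex 3.6 1.1 4.8
  endloop
 endfacet
 facet normal -0.944 -0.241 0.228
  outer loop
   vertex 0.9 0.6 1.1
   vertex 0.7 4.5 4.4
   vertex 0.5 1.6 0.5
  endloop
 endfacet
 facet normal -0.665 -0.502 0.553
  outer loop
   vertex 0.9 0.6 1.1
   vertex 3.6 1.1 4.8
   vertex 0.7 4.5 4.4
  endloop
 endfacet
 facet normal 0.297 -0.135 -0.945
  outer loop
   vertex 2.5 2.5 1.0
   vertex 4.0 1.6 1.6
   vertex 0.5 1.6 0.5
  endloop
 endfacet
 facet normal 0.210 0.075 -0.975
  outer loop
   vertex 2.5 2.5 1.0
   vertex 0.5 1.6 0.5
   vertex 3.5 3.6 1.3
  endloop
 endfacet
 facet normal 0.342 -0.055 -0.938
  outer loop
   vertex 2.5 2.5 1.0
   vertex 3.5 3.6 1.3
   vertex 4.0 1.6 1.6
  endloop
 endfacet
 facet normal -0.794 0.506 -0.336
  outer loop
   vertex 1.1 4.0 2.7
   vertex 0.5 1.6 0.5
   vertex 0.7 4.5 4.4
  endloop
 endfacet
 facet normal -0.278 0.686 -0.672
  outer loop
   vertex 1.1 4.0 2.7
   vertex 3.5 3.6 1.3
   vertex 0.5 1.6 0.5
  endloop
 endfacet
 facet normal -0.005 0.959 -0.283
  outer loop
   vertex 1.1 4.0 2.7
   vertex 0.7 4.5 4.4
   vertex 3.5 3.6 1.3
  endloop
 endfacet
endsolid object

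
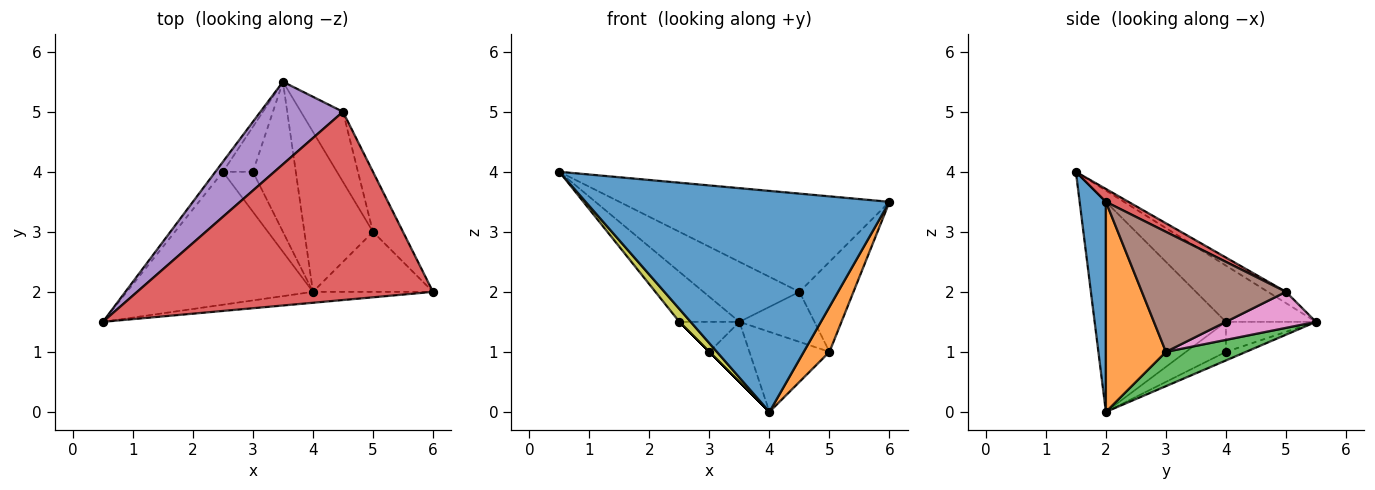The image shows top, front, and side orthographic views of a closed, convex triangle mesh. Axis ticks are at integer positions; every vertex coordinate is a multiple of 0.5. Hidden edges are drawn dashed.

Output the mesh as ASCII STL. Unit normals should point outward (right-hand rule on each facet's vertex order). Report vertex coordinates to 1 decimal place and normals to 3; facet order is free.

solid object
 facet normal 0.086 -0.995 -0.049
  outer loop
   vertex 4.0 2.0 0.0
   vertex 6.0 2.0 3.5
   vertex 0.5 1.5 4.0
  endloop
 endfacet
 facet normal 0.814 -0.349 -0.465
  outer loop
   vertex 5.0 3.0 1.0
   vertex 6.0 2.0 3.5
   vertex 4.0 2.0 0.0
  endloop
 endfacet
 facet normal 0.408 0.408 -0.816
  outer loop
   vertex 5.0 3.0 1.0
   vertex 4.0 2.0 0.0
   vertex 3.5 5.5 1.5
  endloop
 endfacet
 facet normal 0.039 0.462 0.886
  outer loop
   vertex 4.5 5.0 2.0
   vertex 0.5 1.5 4.0
   vertex 6.0 2.0 3.5
  endloop
 endfacet
 facet normal -0.110 0.585 0.804
  outer loop
   vertex 4.5 5.0 2.0
   vertex 3.5 5.5 1.5
   vertex 0.5 1.5 4.0
  endloop
 endfacet
 facet normal 0.912 0.342 -0.228
  outer loop
   vertex 4.5 5.0 2.0
   vertex 6.0 2.0 3.5
   vertex 5.0 3.0 1.0
  endloop
 endfacet
 facet normal 0.572 0.477 -0.667
  outer loop
   vertex 4.5 5.0 2.0
   vertex 5.0 3.0 1.0
   vertex 3.5 5.5 1.5
  endloop
 endfacet
 facet normal -0.827 0.551 -0.110
  outer loop
   vertex 2.5 4.0 1.5
   vertex 0.5 1.5 4.0
   vertex 3.5 5.5 1.5
  endloop
 endfacet
 facet normal -0.747 -0.064 -0.662
  outer loop
   vertex 2.5 4.0 1.5
   vertex 4.0 2.0 0.0
   vertex 0.5 1.5 4.0
  endloop
 endfacet
 facet normal -0.183 0.365 -0.913
  outer loop
   vertex 3.0 4.0 1.0
   vertex 3.5 5.5 1.5
   vertex 4.0 2.0 0.0
  endloop
 endfacet
 facet normal -0.640 0.426 -0.640
  outer loop
   vertex 3.0 4.0 1.0
   vertex 2.5 4.0 1.5
   vertex 3.5 5.5 1.5
  endloop
 endfacet
 facet normal -0.707 0.000 -0.707
  outer loop
   vertex 3.0 4.0 1.0
   vertex 4.0 2.0 0.0
   vertex 2.5 4.0 1.5
  endloop
 endfacet
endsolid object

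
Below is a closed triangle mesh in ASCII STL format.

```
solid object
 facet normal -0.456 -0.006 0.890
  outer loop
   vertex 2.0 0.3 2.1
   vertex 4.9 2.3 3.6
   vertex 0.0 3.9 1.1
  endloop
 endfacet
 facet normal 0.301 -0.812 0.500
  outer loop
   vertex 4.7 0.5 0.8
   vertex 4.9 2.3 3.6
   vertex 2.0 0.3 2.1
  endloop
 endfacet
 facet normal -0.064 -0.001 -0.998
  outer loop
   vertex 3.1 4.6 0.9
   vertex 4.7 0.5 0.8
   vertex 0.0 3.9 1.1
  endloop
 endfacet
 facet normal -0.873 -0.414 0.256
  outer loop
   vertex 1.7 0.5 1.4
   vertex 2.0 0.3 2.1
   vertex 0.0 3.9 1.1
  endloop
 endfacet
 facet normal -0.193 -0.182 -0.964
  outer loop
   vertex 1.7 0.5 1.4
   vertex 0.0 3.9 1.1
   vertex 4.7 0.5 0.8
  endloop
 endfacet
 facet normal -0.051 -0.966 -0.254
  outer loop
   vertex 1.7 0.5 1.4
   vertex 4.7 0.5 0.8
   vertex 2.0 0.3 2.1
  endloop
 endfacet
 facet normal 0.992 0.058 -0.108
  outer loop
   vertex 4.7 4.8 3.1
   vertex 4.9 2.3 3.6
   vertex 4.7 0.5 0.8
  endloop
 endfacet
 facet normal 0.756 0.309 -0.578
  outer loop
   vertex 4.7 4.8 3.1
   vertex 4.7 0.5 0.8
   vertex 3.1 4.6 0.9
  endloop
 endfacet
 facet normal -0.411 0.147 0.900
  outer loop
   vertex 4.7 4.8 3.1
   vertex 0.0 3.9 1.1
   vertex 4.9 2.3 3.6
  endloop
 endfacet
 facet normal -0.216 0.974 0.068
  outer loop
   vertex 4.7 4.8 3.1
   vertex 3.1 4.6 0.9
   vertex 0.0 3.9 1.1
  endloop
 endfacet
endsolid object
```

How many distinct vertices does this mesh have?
7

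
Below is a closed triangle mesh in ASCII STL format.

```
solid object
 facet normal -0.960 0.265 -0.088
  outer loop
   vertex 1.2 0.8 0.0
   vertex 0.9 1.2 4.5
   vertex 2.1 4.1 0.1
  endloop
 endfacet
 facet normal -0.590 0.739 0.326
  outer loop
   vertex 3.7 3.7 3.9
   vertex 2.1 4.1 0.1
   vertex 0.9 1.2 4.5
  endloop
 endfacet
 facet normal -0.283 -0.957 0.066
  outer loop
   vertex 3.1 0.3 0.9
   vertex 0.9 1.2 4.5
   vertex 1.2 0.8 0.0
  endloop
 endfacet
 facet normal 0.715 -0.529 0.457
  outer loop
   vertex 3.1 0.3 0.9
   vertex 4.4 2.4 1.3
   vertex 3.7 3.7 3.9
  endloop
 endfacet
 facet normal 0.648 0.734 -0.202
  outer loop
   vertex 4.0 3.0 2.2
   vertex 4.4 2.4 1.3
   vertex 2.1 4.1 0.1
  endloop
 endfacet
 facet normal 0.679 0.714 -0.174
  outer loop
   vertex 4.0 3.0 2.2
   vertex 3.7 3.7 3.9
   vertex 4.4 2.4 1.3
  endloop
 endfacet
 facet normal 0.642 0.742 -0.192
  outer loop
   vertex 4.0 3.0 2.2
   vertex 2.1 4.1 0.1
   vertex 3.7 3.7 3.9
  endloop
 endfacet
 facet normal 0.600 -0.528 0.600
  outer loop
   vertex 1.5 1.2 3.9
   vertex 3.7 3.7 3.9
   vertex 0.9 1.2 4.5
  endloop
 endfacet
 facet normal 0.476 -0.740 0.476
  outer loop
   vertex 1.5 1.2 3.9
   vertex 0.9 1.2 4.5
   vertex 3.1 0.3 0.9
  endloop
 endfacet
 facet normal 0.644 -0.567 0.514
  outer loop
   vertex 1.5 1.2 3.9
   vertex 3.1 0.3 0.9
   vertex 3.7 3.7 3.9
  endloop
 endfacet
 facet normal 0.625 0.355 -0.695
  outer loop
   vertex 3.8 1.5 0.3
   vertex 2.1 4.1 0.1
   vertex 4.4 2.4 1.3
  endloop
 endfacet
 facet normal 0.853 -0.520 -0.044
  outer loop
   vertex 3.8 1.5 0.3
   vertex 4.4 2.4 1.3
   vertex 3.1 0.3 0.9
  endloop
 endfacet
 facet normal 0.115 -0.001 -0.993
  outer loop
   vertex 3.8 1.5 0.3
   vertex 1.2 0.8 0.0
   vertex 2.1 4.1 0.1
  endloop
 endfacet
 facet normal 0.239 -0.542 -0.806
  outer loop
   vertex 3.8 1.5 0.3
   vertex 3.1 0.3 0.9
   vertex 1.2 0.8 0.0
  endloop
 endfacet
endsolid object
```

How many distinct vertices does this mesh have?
9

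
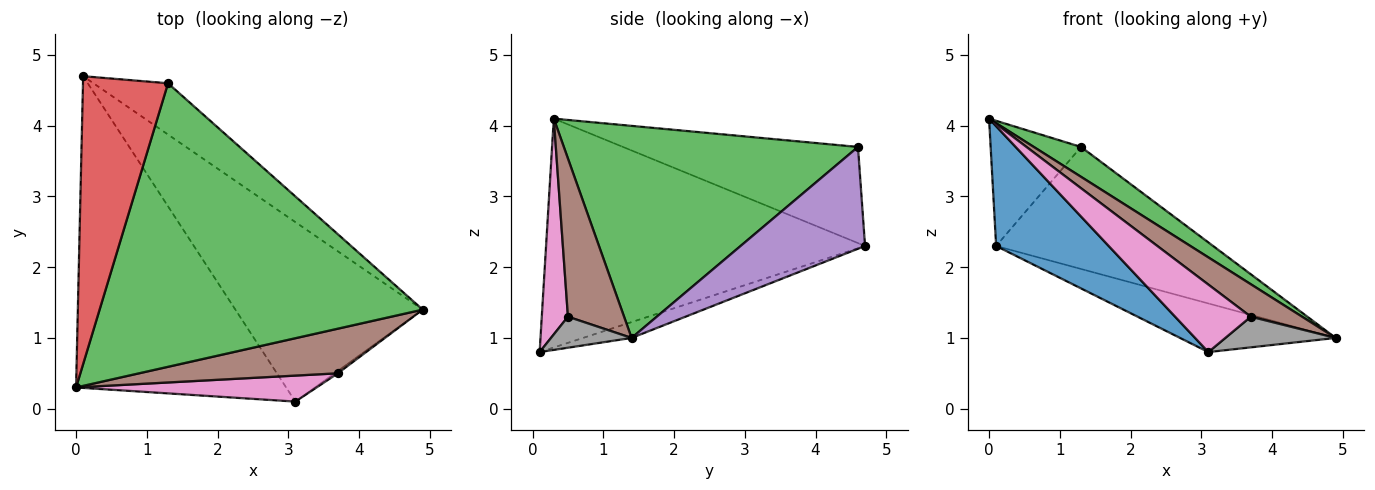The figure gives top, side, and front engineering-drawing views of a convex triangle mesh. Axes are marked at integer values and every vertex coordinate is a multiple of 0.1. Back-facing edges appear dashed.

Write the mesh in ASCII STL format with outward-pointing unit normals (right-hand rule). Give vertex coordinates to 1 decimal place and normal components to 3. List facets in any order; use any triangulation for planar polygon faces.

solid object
 facet normal -0.713 -0.252 -0.655
  outer loop
   vertex 3.1 0.1 0.8
   vertex 0.0 0.3 4.1
   vertex 0.1 4.7 2.3
  endloop
 endfacet
 facet normal -0.081 0.261 -0.962
  outer loop
   vertex 3.1 0.1 0.8
   vertex 0.1 4.7 2.3
   vertex 4.9 1.4 1.0
  endloop
 endfacet
 facet normal 0.547 -0.088 0.833
  outer loop
   vertex 1.3 4.6 3.7
   vertex 0.0 0.3 4.1
   vertex 4.9 1.4 1.0
  endloop
 endfacet
 facet normal -0.720 0.277 0.637
  outer loop
   vertex 1.3 4.6 3.7
   vertex 0.1 4.7 2.3
   vertex 0.0 0.3 4.1
  endloop
 endfacet
 facet normal 0.468 0.815 -0.343
  outer loop
   vertex 1.3 4.6 3.7
   vertex 4.9 1.4 1.0
   vertex 0.1 4.7 2.3
  endloop
 endfacet
 facet normal 0.541 -0.495 0.680
  outer loop
   vertex 3.7 0.5 1.3
   vertex 4.9 1.4 1.0
   vertex 0.0 0.3 4.1
  endloop
 endfacet
 facet normal 0.307 -0.888 0.342
  outer loop
   vertex 3.7 0.5 1.3
   vertex 0.0 0.3 4.1
   vertex 3.1 0.1 0.8
  endloop
 endfacet
 facet normal 0.589 -0.806 -0.062
  outer loop
   vertex 3.7 0.5 1.3
   vertex 3.1 0.1 0.8
   vertex 4.9 1.4 1.0
  endloop
 endfacet
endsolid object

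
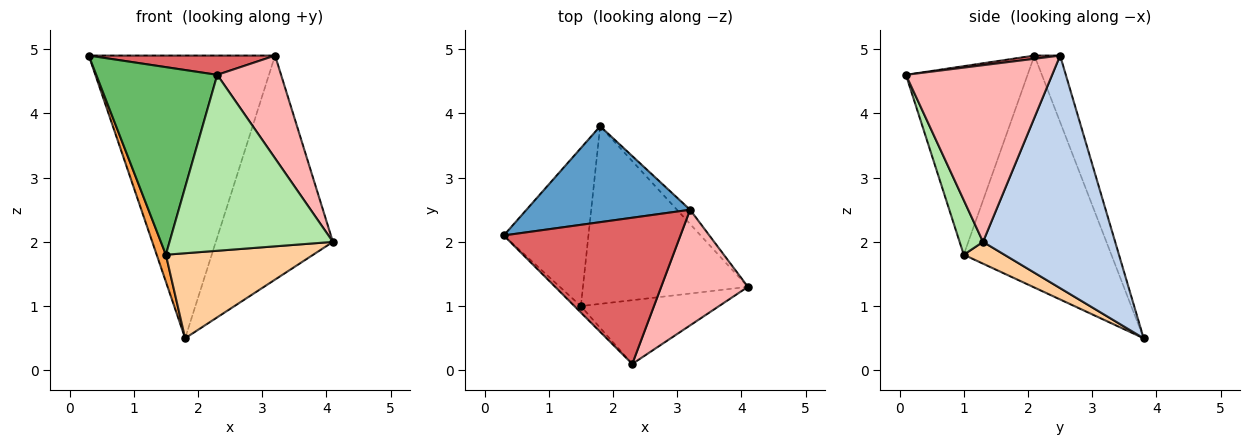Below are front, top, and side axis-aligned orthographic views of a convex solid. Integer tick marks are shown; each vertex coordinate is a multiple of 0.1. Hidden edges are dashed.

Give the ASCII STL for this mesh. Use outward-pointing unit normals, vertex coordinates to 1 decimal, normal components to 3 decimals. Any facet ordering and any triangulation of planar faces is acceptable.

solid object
 facet normal -0.130 0.939 0.319
  outer loop
   vertex 3.2 2.5 4.9
   vertex 1.8 3.8 0.5
   vertex 0.3 2.1 4.9
  endloop
 endfacet
 facet normal 0.748 0.663 -0.042
  outer loop
   vertex 3.2 2.5 4.9
   vertex 4.1 1.3 2.0
   vertex 1.8 3.8 0.5
  endloop
 endfacet
 facet normal -0.938 -0.058 -0.342
  outer loop
   vertex 1.5 1.0 1.8
   vertex 0.3 2.1 4.9
   vertex 1.8 3.8 0.5
  endloop
 endfacet
 facet normal 0.118 -0.429 -0.896
  outer loop
   vertex 1.5 1.0 1.8
   vertex 1.8 3.8 0.5
   vertex 4.1 1.3 2.0
  endloop
 endfacet
 facet normal -0.709 -0.705 -0.024
  outer loop
   vertex 2.3 0.1 4.6
   vertex 0.3 2.1 4.9
   vertex 1.5 1.0 1.8
  endloop
 endfacet
 facet normal 0.133 -0.932 -0.338
  outer loop
   vertex 2.3 0.1 4.6
   vertex 1.5 1.0 1.8
   vertex 4.1 1.3 2.0
  endloop
 endfacet
 facet normal 0.018 -0.131 0.991
  outer loop
   vertex 2.3 0.1 4.6
   vertex 3.2 2.5 4.9
   vertex 0.3 2.1 4.9
  endloop
 endfacet
 facet normal 0.836 -0.365 0.410
  outer loop
   vertex 2.3 0.1 4.6
   vertex 4.1 1.3 2.0
   vertex 3.2 2.5 4.9
  endloop
 endfacet
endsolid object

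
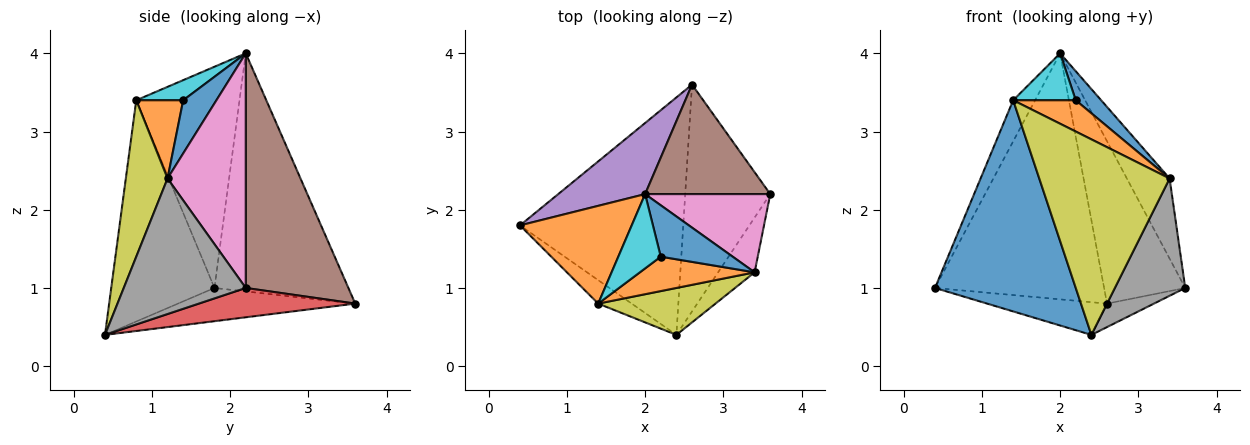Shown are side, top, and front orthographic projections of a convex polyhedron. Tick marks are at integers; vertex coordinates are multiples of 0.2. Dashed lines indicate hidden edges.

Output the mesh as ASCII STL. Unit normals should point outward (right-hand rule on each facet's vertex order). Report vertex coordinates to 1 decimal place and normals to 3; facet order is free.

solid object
 facet normal -0.589 -0.803 -0.089
  outer loop
   vertex 1.4 0.8 3.4
   vertex 0.4 1.8 1.0
   vertex 2.4 0.4 0.4
  endloop
 endfacet
 facet normal -0.877 0.186 0.443
  outer loop
   vertex 1.4 0.8 3.4
   vertex 2.0 2.2 4.0
   vertex 0.4 1.8 1.0
  endloop
 endfacet
 facet normal -0.198 0.134 -0.971
  outer loop
   vertex 2.6 3.6 0.8
   vertex 2.4 0.4 0.4
   vertex 0.4 1.8 1.0
  endloop
 endfacet
 facet normal 0.324 0.097 -0.941
  outer loop
   vertex 2.6 3.6 0.8
   vertex 3.6 2.2 1.0
   vertex 2.4 0.4 0.4
  endloop
 endfacet
 facet normal -0.605 0.765 0.221
  outer loop
   vertex 2.6 3.6 0.8
   vertex 0.4 1.8 1.0
   vertex 2.0 2.2 4.0
  endloop
 endfacet
 facet normal 0.724 0.572 0.386
  outer loop
   vertex 2.6 3.6 0.8
   vertex 2.0 2.2 4.0
   vertex 3.6 2.2 1.0
  endloop
 endfacet
 facet normal 0.795 0.434 0.424
  outer loop
   vertex 3.4 1.2 2.4
   vertex 3.6 2.2 1.0
   vertex 2.0 2.2 4.0
  endloop
 endfacet
 facet normal 0.844 -0.487 -0.227
  outer loop
   vertex 3.4 1.2 2.4
   vertex 2.4 0.4 0.4
   vertex 3.6 2.2 1.0
  endloop
 endfacet
 facet normal 0.297 -0.928 0.223
  outer loop
   vertex 3.4 1.2 2.4
   vertex 1.4 0.8 3.4
   vertex 2.4 0.4 0.4
  endloop
 endfacet
 facet normal 0.372 -0.496 0.785
  outer loop
   vertex 2.2 1.4 3.4
   vertex 2.0 2.2 4.0
   vertex 1.4 0.8 3.4
  endloop
 endfacet
 facet normal 0.541 -0.414 0.732
  outer loop
   vertex 2.2 1.4 3.4
   vertex 3.4 1.2 2.4
   vertex 2.0 2.2 4.0
  endloop
 endfacet
 facet normal 0.450 -0.601 0.661
  outer loop
   vertex 2.2 1.4 3.4
   vertex 1.4 0.8 3.4
   vertex 3.4 1.2 2.4
  endloop
 endfacet
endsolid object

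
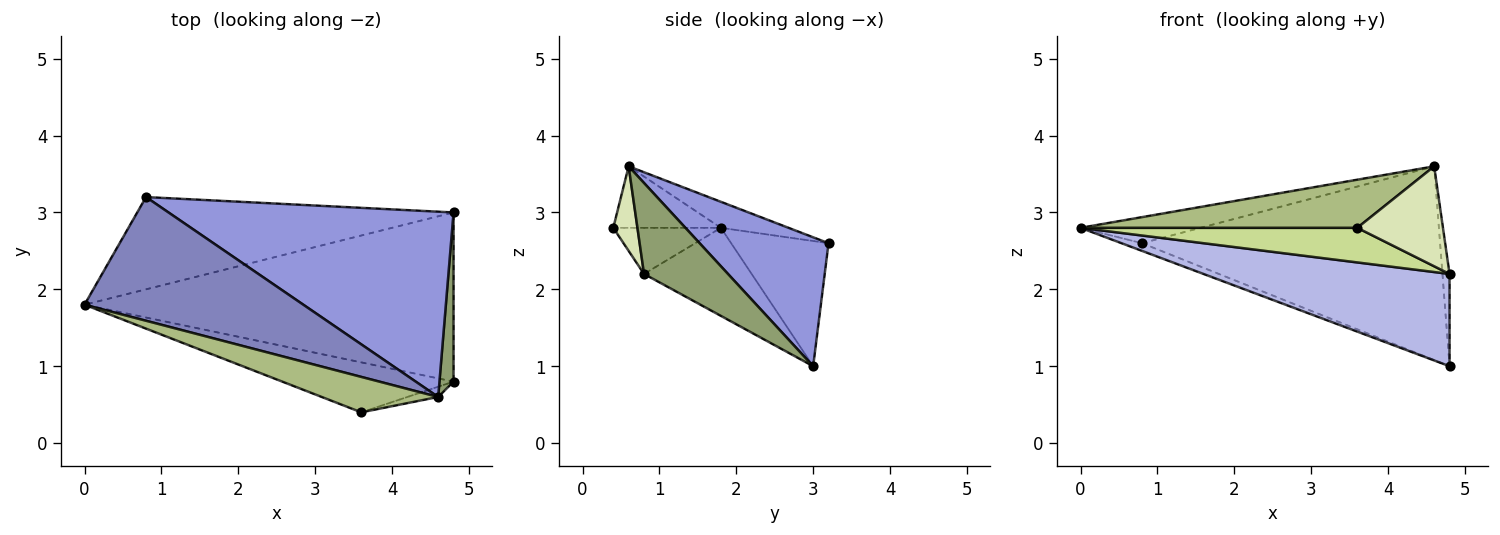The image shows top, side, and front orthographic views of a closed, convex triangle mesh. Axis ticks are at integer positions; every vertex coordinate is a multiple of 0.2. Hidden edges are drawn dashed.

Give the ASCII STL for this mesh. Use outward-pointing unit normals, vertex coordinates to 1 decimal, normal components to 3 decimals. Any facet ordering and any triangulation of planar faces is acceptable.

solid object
 facet normal -0.367 0.077 -0.927
  outer loop
   vertex 0.8 3.2 2.6
   vertex 4.8 3.0 1.0
   vertex 0.0 1.8 2.8
  endloop
 endfacet
 facet normal -0.116 0.205 0.972
  outer loop
   vertex 0.8 3.2 2.6
   vertex 0.0 1.8 2.8
   vertex 4.6 0.6 3.6
  endloop
 endfacet
 facet normal 0.298 0.690 0.660
  outer loop
   vertex 0.8 3.2 2.6
   vertex 4.6 0.6 3.6
   vertex 4.8 3.0 1.0
  endloop
 endfacet
 facet normal -0.205 -0.469 -0.859
  outer loop
   vertex 4.8 0.8 2.2
   vertex 0.0 1.8 2.8
   vertex 4.8 3.0 1.0
  endloop
 endfacet
 facet normal 0.985 0.083 0.153
  outer loop
   vertex 4.8 0.8 2.2
   vertex 4.8 3.0 1.0
   vertex 4.6 0.6 3.6
  endloop
 endfacet
 facet normal -0.299 -0.769 0.566
  outer loop
   vertex 3.6 0.4 2.8
   vertex 4.6 0.6 3.6
   vertex 0.0 1.8 2.8
  endloop
 endfacet
 facet normal -0.216 -0.556 -0.803
  outer loop
   vertex 3.6 0.4 2.8
   vertex 0.0 1.8 2.8
   vertex 4.8 0.8 2.2
  endloop
 endfacet
 facet normal 0.270 -0.958 -0.098
  outer loop
   vertex 3.6 0.4 2.8
   vertex 4.8 0.8 2.2
   vertex 4.6 0.6 3.6
  endloop
 endfacet
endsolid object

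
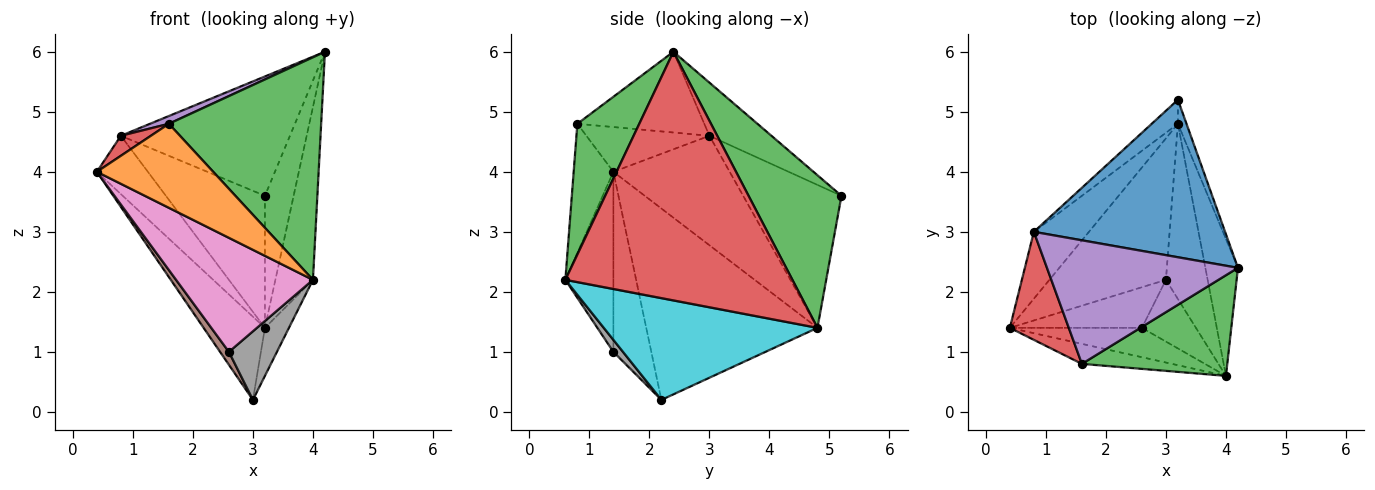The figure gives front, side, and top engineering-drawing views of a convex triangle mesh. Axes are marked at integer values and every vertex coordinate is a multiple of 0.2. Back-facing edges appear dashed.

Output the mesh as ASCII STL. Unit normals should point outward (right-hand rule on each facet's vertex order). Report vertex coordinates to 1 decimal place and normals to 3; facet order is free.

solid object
 facet normal -0.216 0.590 0.778
  outer loop
   vertex 0.8 3.0 4.6
   vertex 4.2 2.4 6.0
   vertex 3.2 5.2 3.6
  endloop
 endfacet
 facet normal -0.315 -0.923 -0.220
  outer loop
   vertex 1.6 0.8 4.8
   vertex 0.4 1.4 4.0
   vertex 4.0 0.6 2.2
  endloop
 endfacet
 facet normal 0.347 -0.854 0.386
  outer loop
   vertex 1.6 0.8 4.8
   vertex 4.0 0.6 2.2
   vertex 4.2 2.4 6.0
  endloop
 endfacet
 facet normal -0.598 -0.146 0.788
  outer loop
   vertex 1.6 0.8 4.8
   vertex 0.8 3.0 4.6
   vertex 0.4 1.4 4.0
  endloop
 endfacet
 facet normal -0.389 -0.058 0.920
  outer loop
   vertex 1.6 0.8 4.8
   vertex 4.2 2.4 6.0
   vertex 0.8 3.0 4.6
  endloop
 endfacet
 facet normal -0.792 -0.185 -0.581
  outer loop
   vertex 2.6 1.4 1.0
   vertex 0.4 1.4 4.0
   vertex 3.0 2.2 0.2
  endloop
 endfacet
 facet normal -0.322 -0.917 -0.236
  outer loop
   vertex 2.6 1.4 1.0
   vertex 4.0 0.6 2.2
   vertex 0.4 1.4 4.0
  endloop
 endfacet
 facet normal 0.147 -0.735 -0.662
  outer loop
   vertex 2.6 1.4 1.0
   vertex 3.0 2.2 0.2
   vertex 4.0 0.6 2.2
  endloop
 endfacet
 facet normal -0.699 0.704 -0.128
  outer loop
   vertex 3.2 4.8 1.4
   vertex 0.8 3.0 4.6
   vertex 3.2 5.2 3.6
  endloop
 endfacet
 facet normal 0.920 0.103 -0.377
  outer loop
   vertex 3.2 4.8 1.4
   vertex 4.0 0.6 2.2
   vertex 3.0 2.2 0.2
  endloop
 endfacet
 facet normal -0.817 0.292 -0.497
  outer loop
   vertex 3.2 4.8 1.4
   vertex 3.0 2.2 0.2
   vertex 0.4 1.4 4.0
  endloop
 endfacet
 facet normal -0.832 0.365 -0.419
  outer loop
   vertex 3.2 4.8 1.4
   vertex 0.4 1.4 4.0
   vertex 0.8 3.0 4.6
  endloop
 endfacet
 facet normal 0.954 0.295 -0.054
  outer loop
   vertex 3.2 4.8 1.4
   vertex 3.2 5.2 3.6
   vertex 4.2 2.4 6.0
  endloop
 endfacet
 facet normal 0.978 0.162 -0.128
  outer loop
   vertex 3.2 4.8 1.4
   vertex 4.2 2.4 6.0
   vertex 4.0 0.6 2.2
  endloop
 endfacet
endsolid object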